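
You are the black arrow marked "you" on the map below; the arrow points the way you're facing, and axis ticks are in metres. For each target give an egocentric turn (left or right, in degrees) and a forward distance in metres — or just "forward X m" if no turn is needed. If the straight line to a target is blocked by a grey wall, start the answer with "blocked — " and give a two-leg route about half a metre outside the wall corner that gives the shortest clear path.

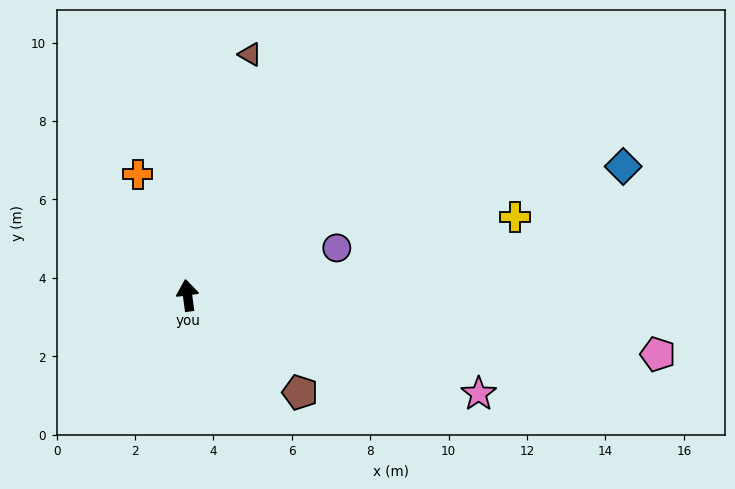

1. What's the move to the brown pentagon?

turn right 138°, forward 3.8 m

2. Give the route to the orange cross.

turn left 15°, forward 3.3 m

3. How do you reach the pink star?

turn right 116°, forward 7.8 m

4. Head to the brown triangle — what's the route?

turn right 22°, forward 6.3 m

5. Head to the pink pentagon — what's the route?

turn right 105°, forward 12.1 m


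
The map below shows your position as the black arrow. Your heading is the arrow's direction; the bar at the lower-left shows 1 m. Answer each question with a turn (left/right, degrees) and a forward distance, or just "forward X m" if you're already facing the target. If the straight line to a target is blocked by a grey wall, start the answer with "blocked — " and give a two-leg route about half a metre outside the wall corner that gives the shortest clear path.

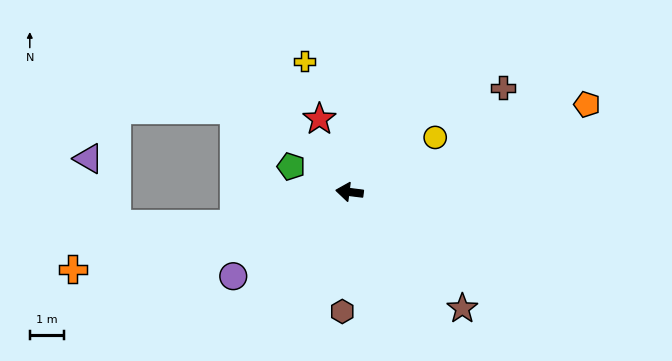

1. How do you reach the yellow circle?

turn right 140°, forward 2.9 m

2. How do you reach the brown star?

turn left 141°, forward 4.7 m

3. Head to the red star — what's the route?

turn right 60°, forward 2.3 m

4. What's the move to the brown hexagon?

turn left 94°, forward 3.5 m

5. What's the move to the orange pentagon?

turn right 153°, forward 7.3 m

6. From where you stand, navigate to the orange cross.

turn left 23°, forward 8.3 m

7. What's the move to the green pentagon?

turn right 16°, forward 1.8 m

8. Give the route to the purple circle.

turn left 43°, forward 4.1 m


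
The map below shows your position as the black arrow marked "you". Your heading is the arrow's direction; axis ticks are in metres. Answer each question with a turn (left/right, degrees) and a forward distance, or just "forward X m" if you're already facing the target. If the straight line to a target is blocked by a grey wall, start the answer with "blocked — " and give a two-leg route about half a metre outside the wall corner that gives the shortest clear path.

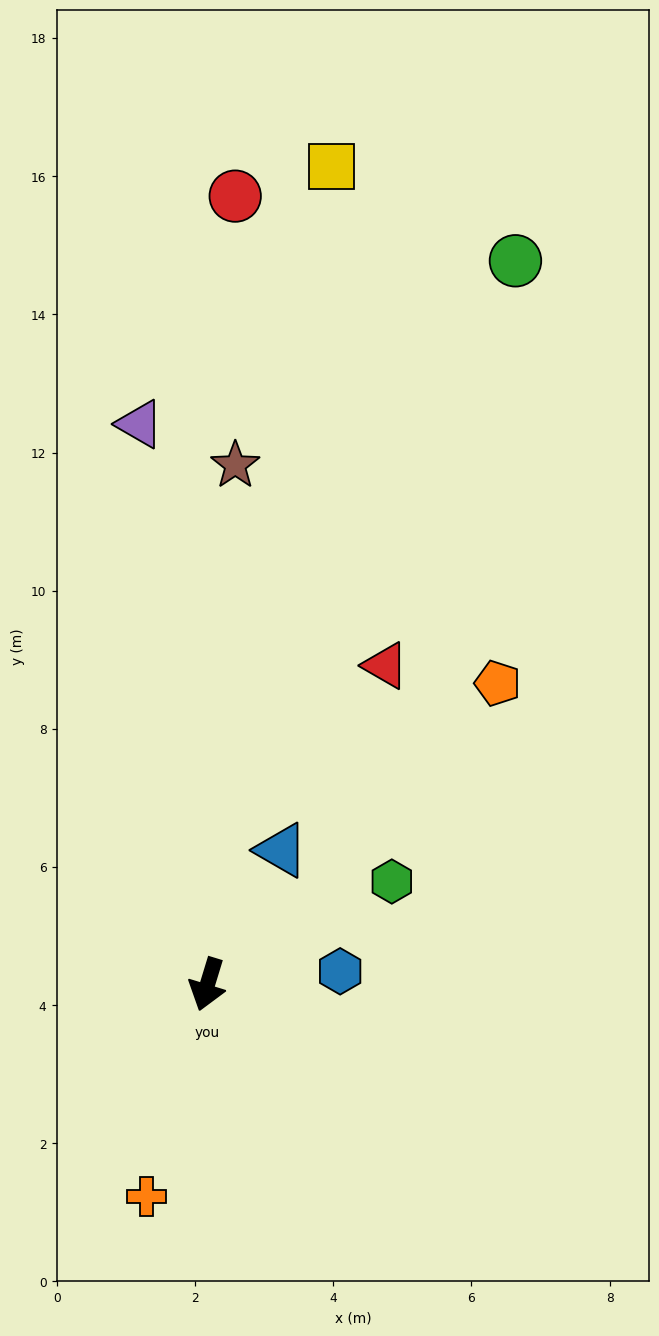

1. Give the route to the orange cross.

forward 3.2 m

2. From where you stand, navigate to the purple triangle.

turn right 156°, forward 8.2 m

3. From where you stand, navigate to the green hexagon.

turn left 136°, forward 3.1 m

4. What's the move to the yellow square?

turn right 172°, forward 12.0 m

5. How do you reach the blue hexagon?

turn left 113°, forward 1.9 m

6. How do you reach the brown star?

turn right 166°, forward 7.5 m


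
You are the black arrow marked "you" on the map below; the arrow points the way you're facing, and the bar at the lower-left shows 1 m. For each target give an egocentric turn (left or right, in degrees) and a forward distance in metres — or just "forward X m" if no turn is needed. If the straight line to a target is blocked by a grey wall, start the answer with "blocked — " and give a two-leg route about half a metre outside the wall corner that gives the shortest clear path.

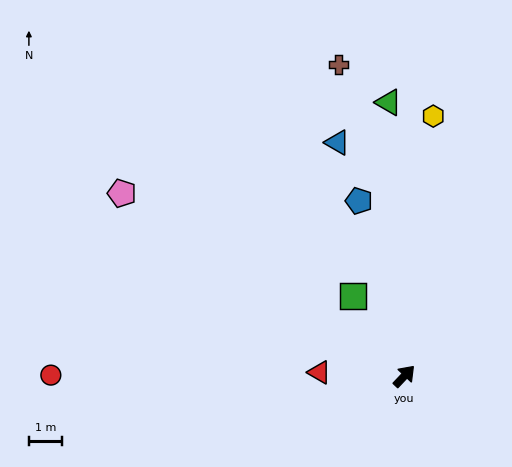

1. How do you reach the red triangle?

turn left 131°, forward 2.5 m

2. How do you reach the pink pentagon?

turn left 101°, forward 10.1 m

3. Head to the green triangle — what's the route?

turn left 47°, forward 8.2 m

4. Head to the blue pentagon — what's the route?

turn left 58°, forward 5.4 m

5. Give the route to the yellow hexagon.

turn left 37°, forward 7.8 m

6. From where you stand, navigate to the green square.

turn left 76°, forward 2.8 m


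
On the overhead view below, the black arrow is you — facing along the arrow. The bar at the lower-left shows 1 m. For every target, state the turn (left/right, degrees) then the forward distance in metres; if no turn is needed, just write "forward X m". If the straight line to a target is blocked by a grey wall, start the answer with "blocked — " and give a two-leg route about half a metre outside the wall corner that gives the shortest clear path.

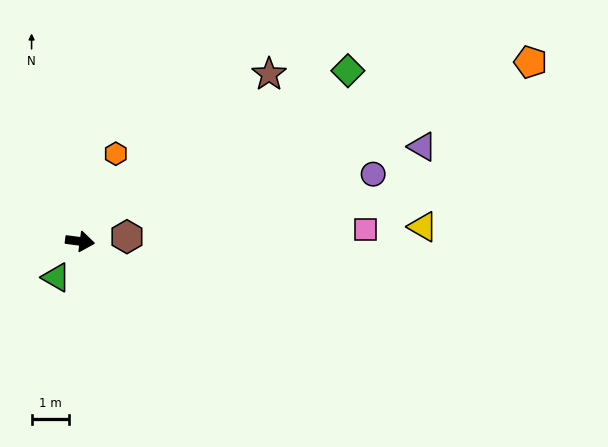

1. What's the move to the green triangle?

turn right 116°, forward 1.2 m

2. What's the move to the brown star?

turn left 49°, forward 6.8 m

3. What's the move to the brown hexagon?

turn left 13°, forward 1.3 m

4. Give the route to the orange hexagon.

turn left 75°, forward 2.6 m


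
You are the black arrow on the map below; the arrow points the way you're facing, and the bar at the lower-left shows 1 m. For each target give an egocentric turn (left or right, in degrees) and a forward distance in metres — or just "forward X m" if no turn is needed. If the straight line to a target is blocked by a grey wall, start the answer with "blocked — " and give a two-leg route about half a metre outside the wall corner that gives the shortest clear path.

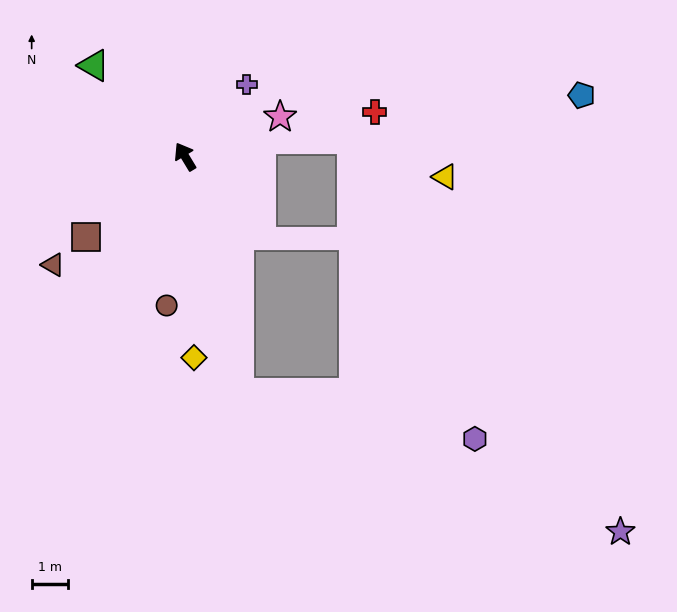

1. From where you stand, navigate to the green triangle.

turn left 14°, forward 3.6 m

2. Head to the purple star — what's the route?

blocked — turn left 162°, forward 6.7 m, then turn left 57°, forward 11.2 m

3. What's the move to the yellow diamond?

turn left 151°, forward 5.6 m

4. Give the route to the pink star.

turn right 98°, forward 2.9 m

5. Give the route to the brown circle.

turn left 142°, forward 4.2 m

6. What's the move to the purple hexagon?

blocked — turn left 162°, forward 6.7 m, then turn left 66°, forward 6.7 m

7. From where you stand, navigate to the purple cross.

turn right 72°, forward 2.6 m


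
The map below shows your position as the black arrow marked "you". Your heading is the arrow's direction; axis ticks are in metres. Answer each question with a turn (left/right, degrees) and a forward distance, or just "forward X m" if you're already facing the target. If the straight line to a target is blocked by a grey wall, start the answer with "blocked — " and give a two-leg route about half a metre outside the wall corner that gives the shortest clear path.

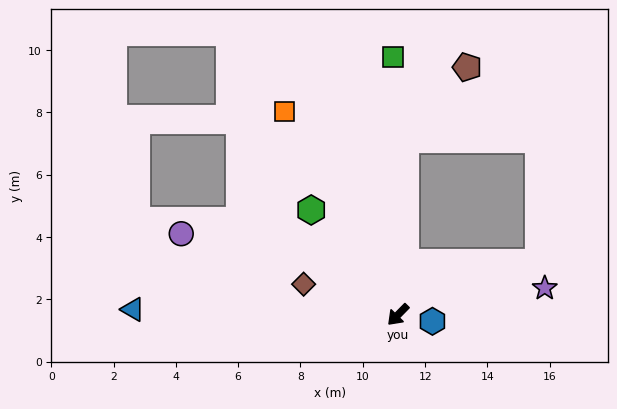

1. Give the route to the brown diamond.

turn right 64°, forward 3.2 m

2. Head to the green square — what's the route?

turn right 134°, forward 8.3 m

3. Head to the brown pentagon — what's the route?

blocked — turn right 138°, forward 5.6 m, then turn right 38°, forward 3.1 m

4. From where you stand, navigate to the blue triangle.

turn right 47°, forward 8.5 m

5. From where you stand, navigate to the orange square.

turn right 106°, forward 7.5 m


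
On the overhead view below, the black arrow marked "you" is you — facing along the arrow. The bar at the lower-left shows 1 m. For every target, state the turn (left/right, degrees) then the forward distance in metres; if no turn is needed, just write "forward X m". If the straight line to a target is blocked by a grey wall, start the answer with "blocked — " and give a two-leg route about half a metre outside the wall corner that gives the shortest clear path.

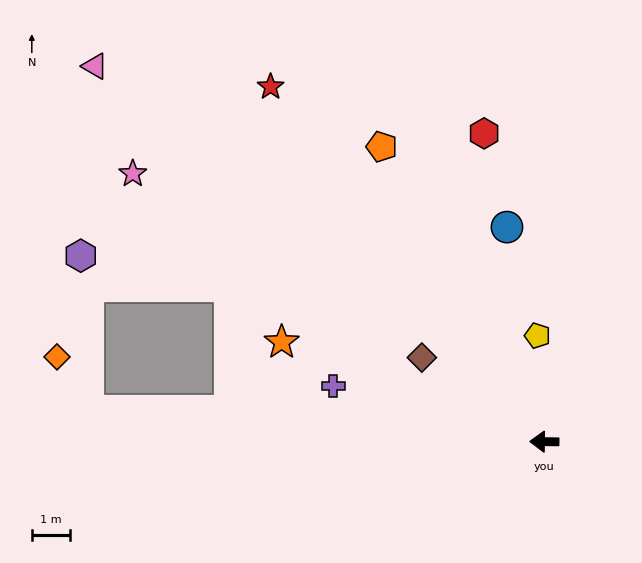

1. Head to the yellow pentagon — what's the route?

turn right 86°, forward 2.8 m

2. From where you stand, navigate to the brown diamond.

turn right 34°, forward 3.9 m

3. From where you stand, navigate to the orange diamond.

blocked — turn right 3°, forward 12.1 m, then turn right 57°, forward 1.7 m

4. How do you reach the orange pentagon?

turn right 60°, forward 8.9 m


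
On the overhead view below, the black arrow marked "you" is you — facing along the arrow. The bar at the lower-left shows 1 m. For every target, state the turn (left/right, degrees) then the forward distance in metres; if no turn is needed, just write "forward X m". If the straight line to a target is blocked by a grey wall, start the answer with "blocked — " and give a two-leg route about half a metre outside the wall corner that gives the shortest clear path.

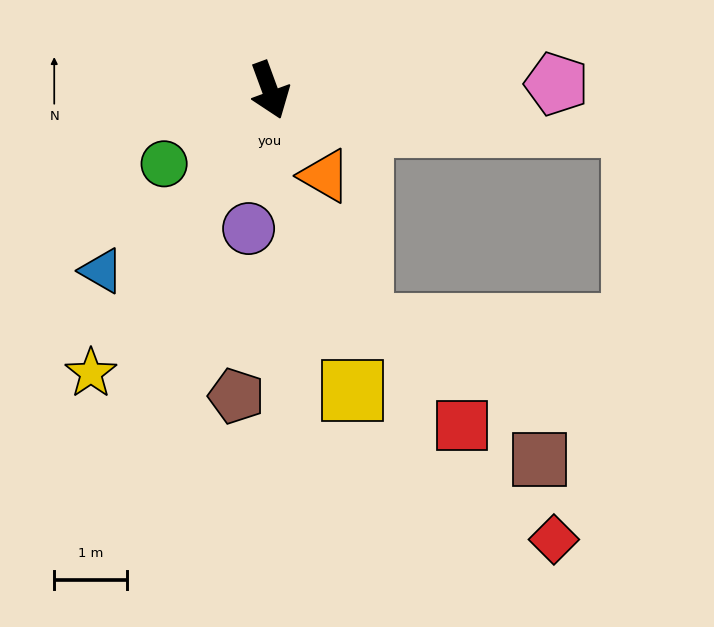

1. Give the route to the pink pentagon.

turn left 71°, forward 3.9 m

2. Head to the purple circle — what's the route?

turn right 29°, forward 1.9 m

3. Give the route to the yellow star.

turn right 52°, forward 4.6 m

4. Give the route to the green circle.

turn right 75°, forward 1.8 m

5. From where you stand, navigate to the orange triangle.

turn left 13°, forward 1.4 m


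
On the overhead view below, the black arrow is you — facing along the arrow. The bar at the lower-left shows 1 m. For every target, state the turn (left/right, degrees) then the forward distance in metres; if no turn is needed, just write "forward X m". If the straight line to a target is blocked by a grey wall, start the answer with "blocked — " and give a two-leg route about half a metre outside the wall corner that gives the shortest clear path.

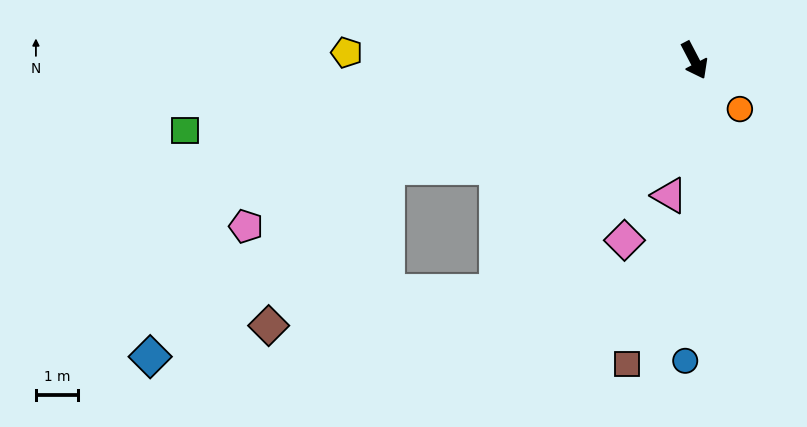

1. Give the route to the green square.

turn right 110°, forward 12.3 m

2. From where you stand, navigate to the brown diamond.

blocked — turn right 98°, forward 7.8 m, then turn left 34°, forward 4.7 m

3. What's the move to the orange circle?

turn left 15°, forward 1.6 m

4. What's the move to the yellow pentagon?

turn right 119°, forward 8.3 m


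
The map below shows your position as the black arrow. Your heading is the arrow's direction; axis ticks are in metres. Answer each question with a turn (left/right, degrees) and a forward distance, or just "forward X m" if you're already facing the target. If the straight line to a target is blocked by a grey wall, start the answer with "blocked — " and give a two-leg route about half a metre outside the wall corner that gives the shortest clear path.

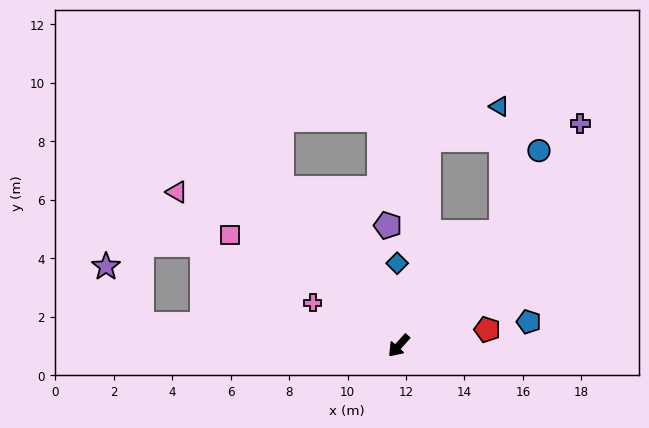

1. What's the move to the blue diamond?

turn right 137°, forward 2.8 m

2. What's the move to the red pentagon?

turn left 142°, forward 3.1 m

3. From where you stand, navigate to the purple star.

blocked — turn right 53°, forward 8.8 m, then turn right 53°, forward 2.3 m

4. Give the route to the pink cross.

turn right 75°, forward 3.3 m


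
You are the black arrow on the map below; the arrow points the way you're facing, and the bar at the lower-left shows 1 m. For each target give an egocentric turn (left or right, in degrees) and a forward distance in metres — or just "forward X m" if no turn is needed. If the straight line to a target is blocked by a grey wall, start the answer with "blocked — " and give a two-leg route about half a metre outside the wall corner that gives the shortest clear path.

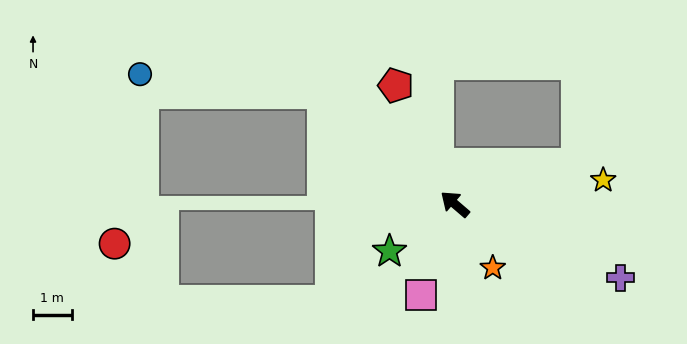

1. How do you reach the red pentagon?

turn right 23°, forward 3.4 m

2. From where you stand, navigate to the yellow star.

turn right 130°, forward 3.9 m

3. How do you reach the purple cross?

turn right 163°, forward 4.7 m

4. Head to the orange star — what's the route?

turn left 161°, forward 1.9 m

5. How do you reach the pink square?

turn left 110°, forward 2.5 m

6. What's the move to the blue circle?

blocked — forward 4.5 m, then turn left 35°, forward 4.8 m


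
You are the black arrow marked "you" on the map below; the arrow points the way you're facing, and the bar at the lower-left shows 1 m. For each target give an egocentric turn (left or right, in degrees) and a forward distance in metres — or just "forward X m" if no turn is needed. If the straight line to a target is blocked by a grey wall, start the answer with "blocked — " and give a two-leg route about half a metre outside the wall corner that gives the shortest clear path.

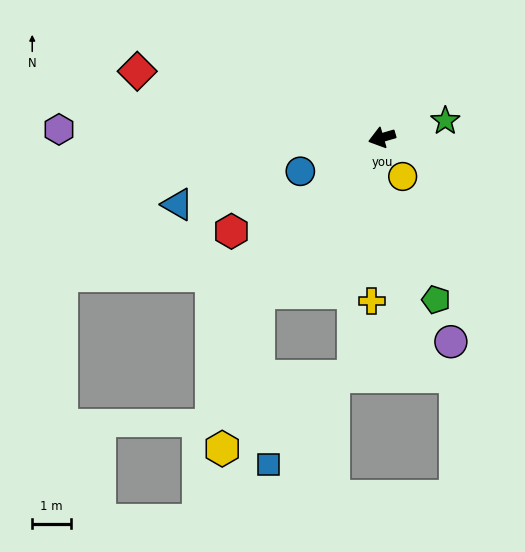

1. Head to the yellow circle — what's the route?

turn left 102°, forward 1.2 m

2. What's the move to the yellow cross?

turn left 70°, forward 4.3 m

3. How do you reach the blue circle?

turn left 6°, forward 2.3 m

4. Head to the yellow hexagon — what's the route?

blocked — turn left 36°, forward 5.2 m, then turn left 25°, forward 4.2 m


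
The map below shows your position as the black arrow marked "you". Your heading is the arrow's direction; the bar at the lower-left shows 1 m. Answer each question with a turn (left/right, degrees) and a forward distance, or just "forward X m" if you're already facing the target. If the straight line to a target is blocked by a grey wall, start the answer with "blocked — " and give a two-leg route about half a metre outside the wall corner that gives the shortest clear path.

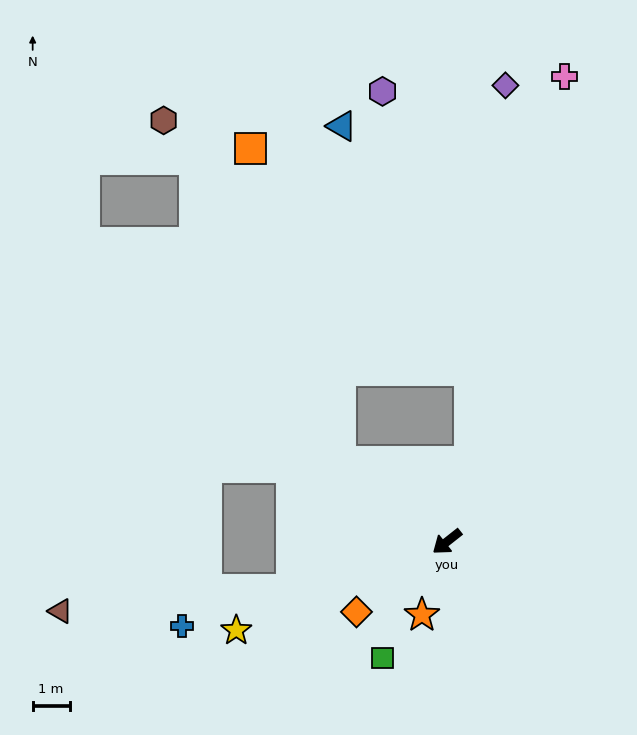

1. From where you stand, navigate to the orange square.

blocked — turn right 75°, forward 3.6 m, then turn right 37°, forward 8.8 m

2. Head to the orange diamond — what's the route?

forward 3.1 m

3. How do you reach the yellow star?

turn right 15°, forward 6.2 m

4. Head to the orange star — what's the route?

turn left 33°, forward 2.1 m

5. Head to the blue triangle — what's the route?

blocked — turn right 75°, forward 3.6 m, then turn right 54°, forward 9.1 m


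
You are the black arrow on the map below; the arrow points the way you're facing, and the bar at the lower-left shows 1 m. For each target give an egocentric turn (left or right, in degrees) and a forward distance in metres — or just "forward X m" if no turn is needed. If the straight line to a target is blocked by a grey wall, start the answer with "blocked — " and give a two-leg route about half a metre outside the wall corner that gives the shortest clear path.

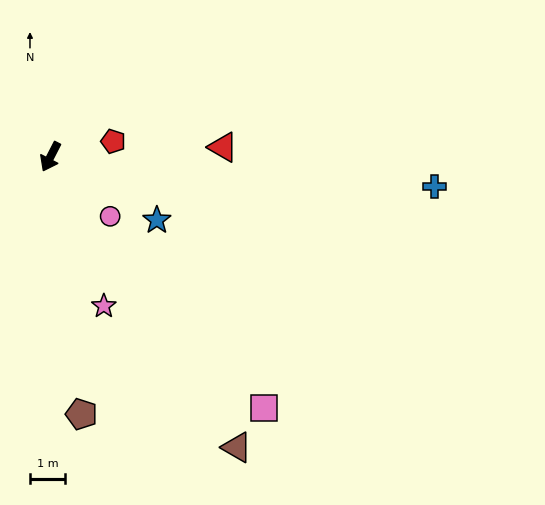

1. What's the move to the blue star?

turn left 86°, forward 3.5 m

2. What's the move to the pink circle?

turn left 72°, forward 2.4 m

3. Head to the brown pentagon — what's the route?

turn left 34°, forward 7.4 m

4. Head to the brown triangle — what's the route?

turn left 60°, forward 9.9 m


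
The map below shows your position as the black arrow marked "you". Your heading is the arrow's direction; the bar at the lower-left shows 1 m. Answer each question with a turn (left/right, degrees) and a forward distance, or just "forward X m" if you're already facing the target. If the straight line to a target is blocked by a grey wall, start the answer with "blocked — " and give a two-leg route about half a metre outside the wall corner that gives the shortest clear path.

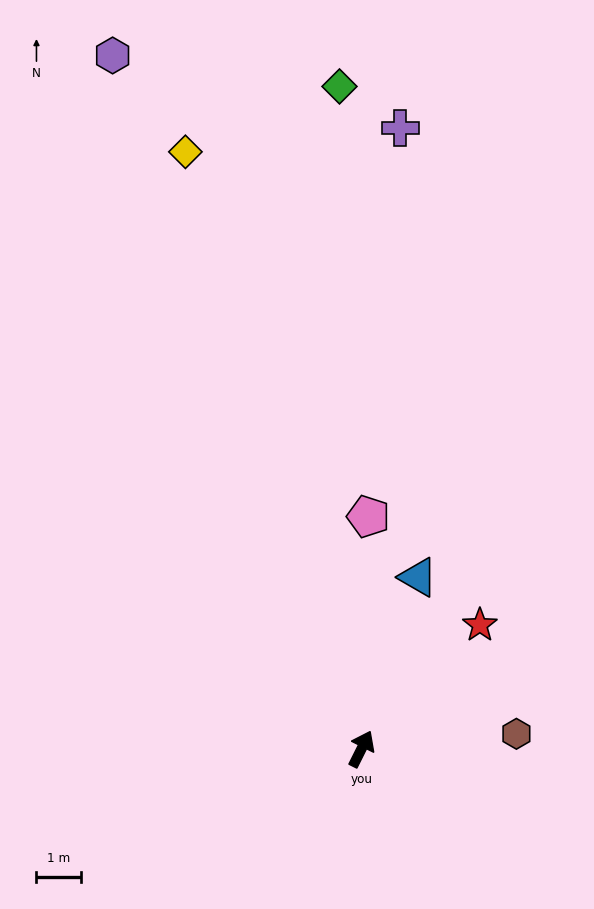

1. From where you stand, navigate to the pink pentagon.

turn left 25°, forward 5.2 m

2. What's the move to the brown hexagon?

turn right 58°, forward 3.5 m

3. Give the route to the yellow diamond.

turn left 43°, forward 13.9 m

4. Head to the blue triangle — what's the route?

turn left 8°, forward 4.0 m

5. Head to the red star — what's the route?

turn right 17°, forward 3.8 m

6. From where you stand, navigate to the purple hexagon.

turn left 46°, forward 16.5 m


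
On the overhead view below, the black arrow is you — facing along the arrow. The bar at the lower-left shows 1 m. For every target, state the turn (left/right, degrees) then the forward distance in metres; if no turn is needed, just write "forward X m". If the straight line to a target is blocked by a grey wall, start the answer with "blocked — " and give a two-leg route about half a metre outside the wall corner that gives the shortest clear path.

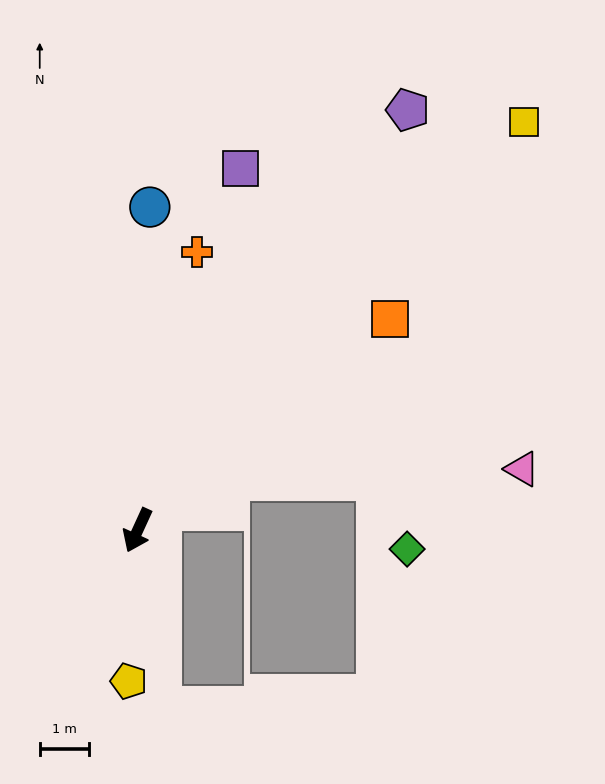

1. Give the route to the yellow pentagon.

turn left 21°, forward 3.1 m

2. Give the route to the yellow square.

turn left 161°, forward 11.5 m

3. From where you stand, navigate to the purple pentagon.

turn left 172°, forward 10.2 m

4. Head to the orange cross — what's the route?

turn right 167°, forward 5.8 m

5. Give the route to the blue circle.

turn right 158°, forward 6.6 m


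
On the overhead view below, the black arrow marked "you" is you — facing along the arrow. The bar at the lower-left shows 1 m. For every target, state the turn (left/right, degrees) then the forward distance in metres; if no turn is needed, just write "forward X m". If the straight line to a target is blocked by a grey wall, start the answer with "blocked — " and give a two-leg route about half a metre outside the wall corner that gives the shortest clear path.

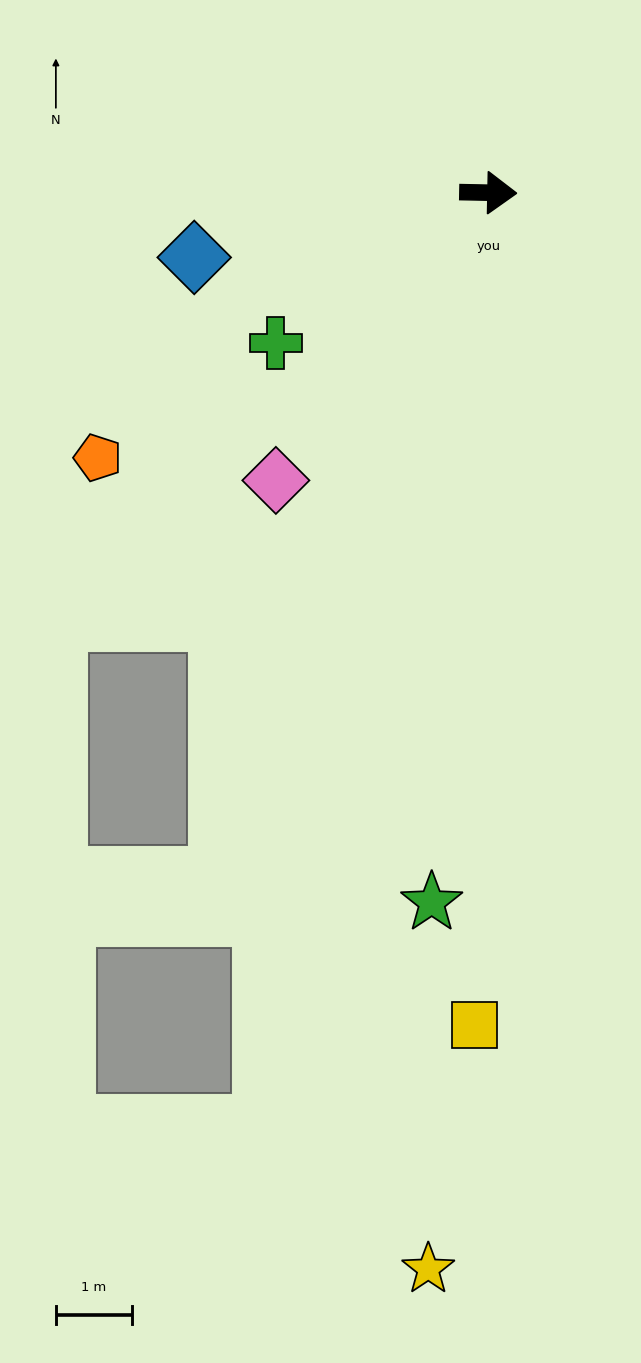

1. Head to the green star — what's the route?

turn right 93°, forward 9.4 m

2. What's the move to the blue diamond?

turn right 166°, forward 4.0 m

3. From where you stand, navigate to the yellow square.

turn right 90°, forward 11.0 m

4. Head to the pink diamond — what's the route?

turn right 125°, forward 4.7 m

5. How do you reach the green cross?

turn right 144°, forward 3.4 m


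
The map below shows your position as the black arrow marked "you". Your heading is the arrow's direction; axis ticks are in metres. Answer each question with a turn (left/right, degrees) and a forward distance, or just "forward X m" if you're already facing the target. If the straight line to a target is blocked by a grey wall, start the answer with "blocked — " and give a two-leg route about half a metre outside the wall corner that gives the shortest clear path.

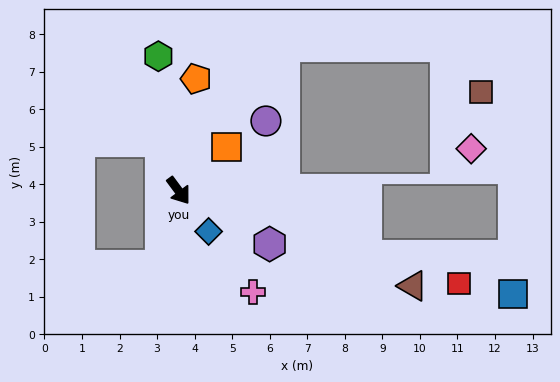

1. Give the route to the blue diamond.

forward 1.3 m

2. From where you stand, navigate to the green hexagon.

turn left 152°, forward 3.6 m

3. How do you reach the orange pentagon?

turn left 135°, forward 3.0 m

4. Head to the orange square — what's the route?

turn left 96°, forward 1.7 m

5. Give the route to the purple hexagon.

turn left 23°, forward 2.8 m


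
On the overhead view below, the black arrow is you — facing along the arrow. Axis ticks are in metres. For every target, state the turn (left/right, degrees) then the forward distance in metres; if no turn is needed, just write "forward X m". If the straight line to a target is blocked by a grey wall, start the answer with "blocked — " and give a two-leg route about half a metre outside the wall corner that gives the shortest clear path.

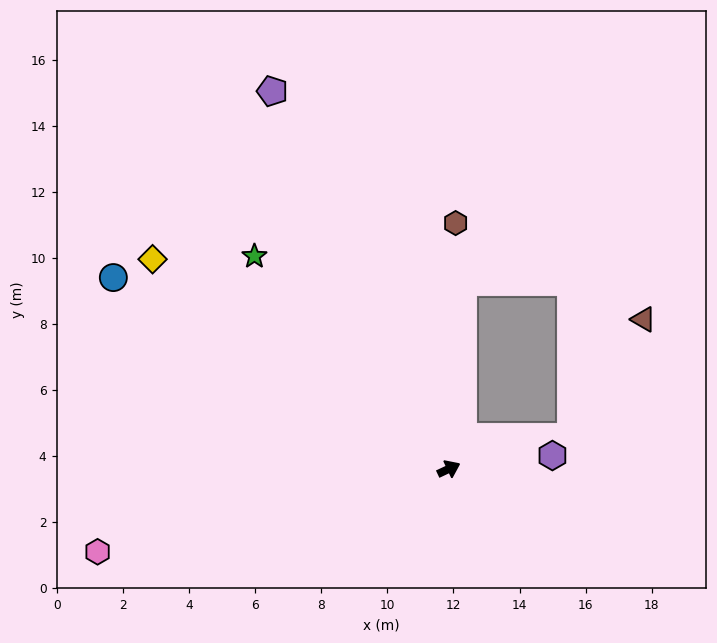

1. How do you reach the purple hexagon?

turn right 18°, forward 3.2 m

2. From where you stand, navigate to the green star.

turn left 107°, forward 8.7 m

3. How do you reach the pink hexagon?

turn left 168°, forward 10.9 m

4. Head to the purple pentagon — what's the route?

turn left 90°, forward 12.6 m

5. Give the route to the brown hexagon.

turn left 63°, forward 7.4 m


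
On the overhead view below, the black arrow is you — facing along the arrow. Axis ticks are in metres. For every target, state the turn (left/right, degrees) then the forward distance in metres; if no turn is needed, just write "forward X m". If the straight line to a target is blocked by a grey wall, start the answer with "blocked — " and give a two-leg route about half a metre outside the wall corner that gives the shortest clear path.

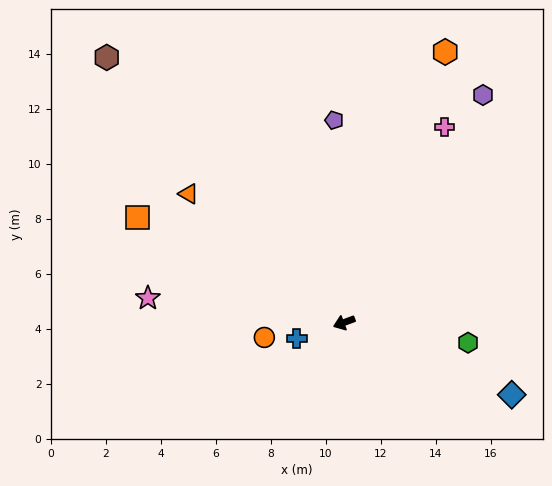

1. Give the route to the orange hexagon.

turn right 131°, forward 10.5 m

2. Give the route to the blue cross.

forward 1.8 m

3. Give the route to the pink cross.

turn right 138°, forward 8.0 m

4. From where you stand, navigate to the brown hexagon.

turn right 69°, forward 12.9 m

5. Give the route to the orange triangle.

turn right 60°, forward 7.3 m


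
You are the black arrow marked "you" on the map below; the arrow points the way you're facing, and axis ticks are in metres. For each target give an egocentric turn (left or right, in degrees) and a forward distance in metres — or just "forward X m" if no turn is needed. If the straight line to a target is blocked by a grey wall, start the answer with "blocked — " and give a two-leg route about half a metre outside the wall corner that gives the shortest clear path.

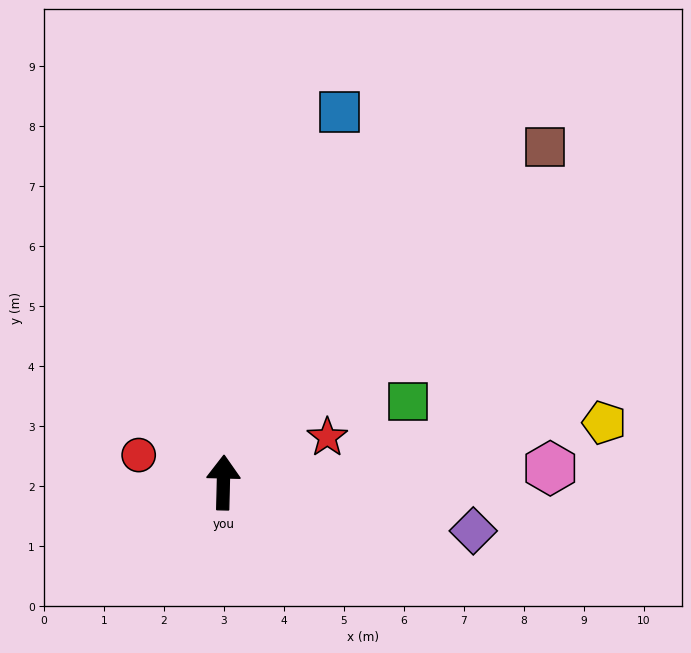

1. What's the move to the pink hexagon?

turn right 86°, forward 5.5 m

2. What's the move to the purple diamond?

turn right 100°, forward 4.2 m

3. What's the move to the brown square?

turn right 42°, forward 7.7 m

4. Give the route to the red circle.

turn left 73°, forward 1.5 m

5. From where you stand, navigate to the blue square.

turn right 16°, forward 6.5 m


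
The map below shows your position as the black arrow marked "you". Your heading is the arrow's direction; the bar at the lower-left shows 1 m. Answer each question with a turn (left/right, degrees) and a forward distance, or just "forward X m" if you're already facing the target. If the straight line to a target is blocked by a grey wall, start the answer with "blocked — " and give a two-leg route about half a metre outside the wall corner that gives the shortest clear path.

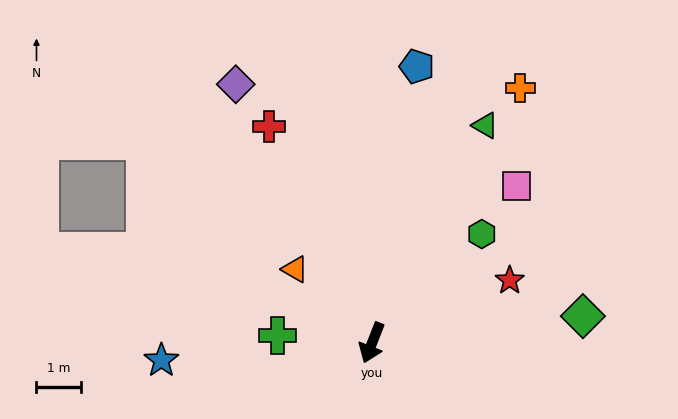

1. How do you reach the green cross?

turn right 73°, forward 2.1 m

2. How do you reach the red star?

turn left 136°, forward 3.4 m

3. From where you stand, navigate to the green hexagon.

turn left 156°, forward 3.5 m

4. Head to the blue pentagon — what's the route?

turn right 168°, forward 6.3 m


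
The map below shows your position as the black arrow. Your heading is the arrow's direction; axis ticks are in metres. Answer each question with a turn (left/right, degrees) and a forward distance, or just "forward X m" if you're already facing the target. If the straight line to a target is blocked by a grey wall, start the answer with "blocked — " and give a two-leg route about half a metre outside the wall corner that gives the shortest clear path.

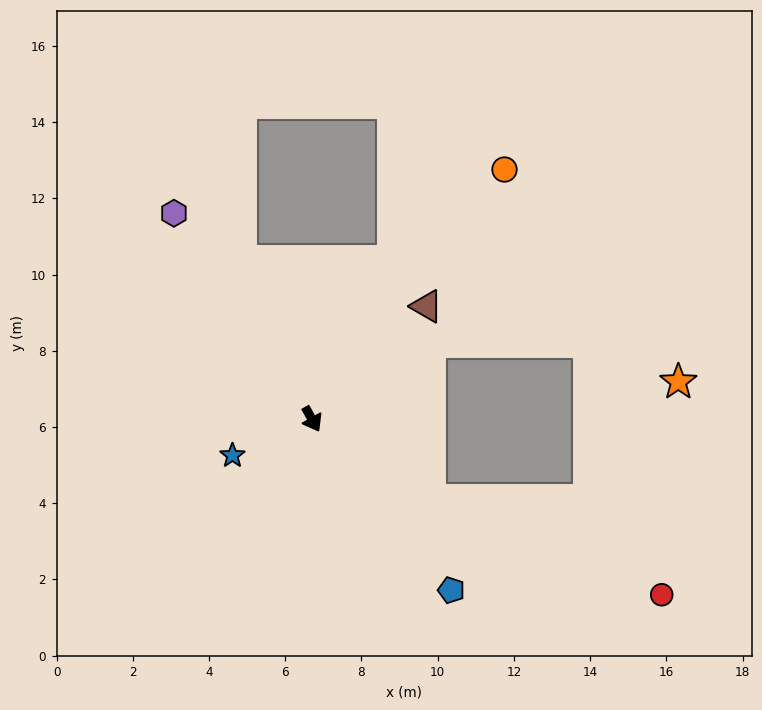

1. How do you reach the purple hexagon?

turn right 175°, forward 6.5 m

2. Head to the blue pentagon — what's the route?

turn left 10°, forward 5.8 m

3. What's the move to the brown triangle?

turn left 105°, forward 4.2 m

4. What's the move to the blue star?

turn right 95°, forward 2.3 m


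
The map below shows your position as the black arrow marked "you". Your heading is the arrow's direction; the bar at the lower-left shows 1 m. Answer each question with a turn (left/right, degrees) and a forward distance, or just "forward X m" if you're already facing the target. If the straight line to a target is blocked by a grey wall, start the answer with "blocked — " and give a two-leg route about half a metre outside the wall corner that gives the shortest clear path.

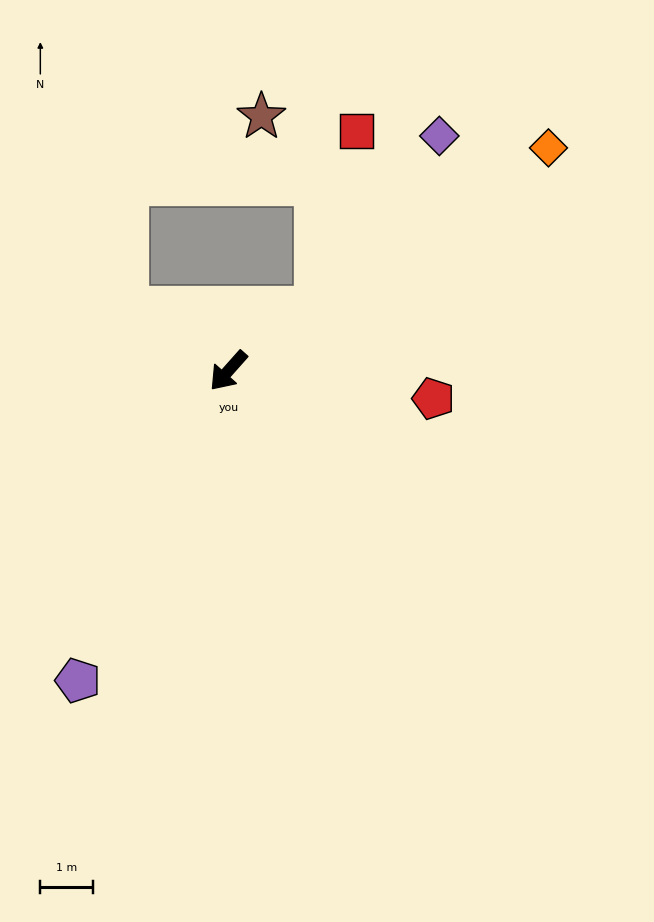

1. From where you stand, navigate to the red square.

blocked — turn left 167°, forward 2.1 m, then turn left 42°, forward 3.5 m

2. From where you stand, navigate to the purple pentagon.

turn left 16°, forward 6.6 m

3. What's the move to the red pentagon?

turn left 124°, forward 3.9 m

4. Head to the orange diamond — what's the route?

turn left 166°, forward 7.4 m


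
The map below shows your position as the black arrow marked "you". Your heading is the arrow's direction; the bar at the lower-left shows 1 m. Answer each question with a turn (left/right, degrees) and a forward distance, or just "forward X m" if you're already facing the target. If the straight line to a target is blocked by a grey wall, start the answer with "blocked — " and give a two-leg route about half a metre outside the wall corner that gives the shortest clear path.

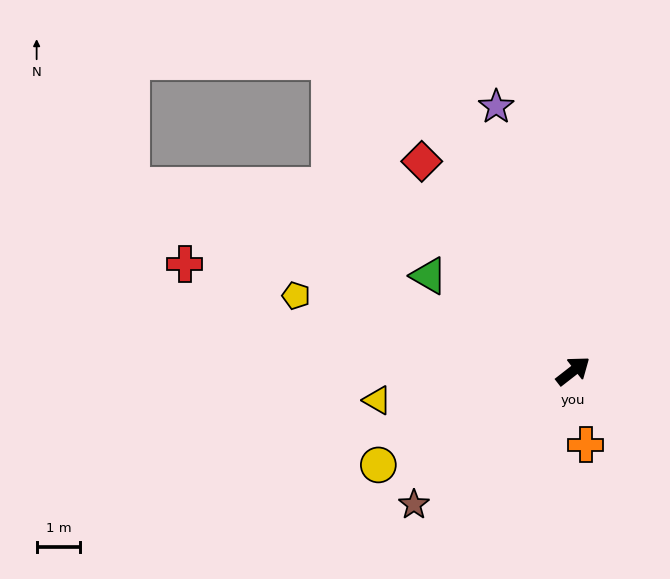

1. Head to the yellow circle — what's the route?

turn left 168°, forward 5.0 m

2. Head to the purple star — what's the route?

turn left 68°, forward 6.3 m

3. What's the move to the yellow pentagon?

turn left 127°, forward 6.6 m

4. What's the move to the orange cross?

turn right 118°, forward 1.7 m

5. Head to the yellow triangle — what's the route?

turn left 151°, forward 4.6 m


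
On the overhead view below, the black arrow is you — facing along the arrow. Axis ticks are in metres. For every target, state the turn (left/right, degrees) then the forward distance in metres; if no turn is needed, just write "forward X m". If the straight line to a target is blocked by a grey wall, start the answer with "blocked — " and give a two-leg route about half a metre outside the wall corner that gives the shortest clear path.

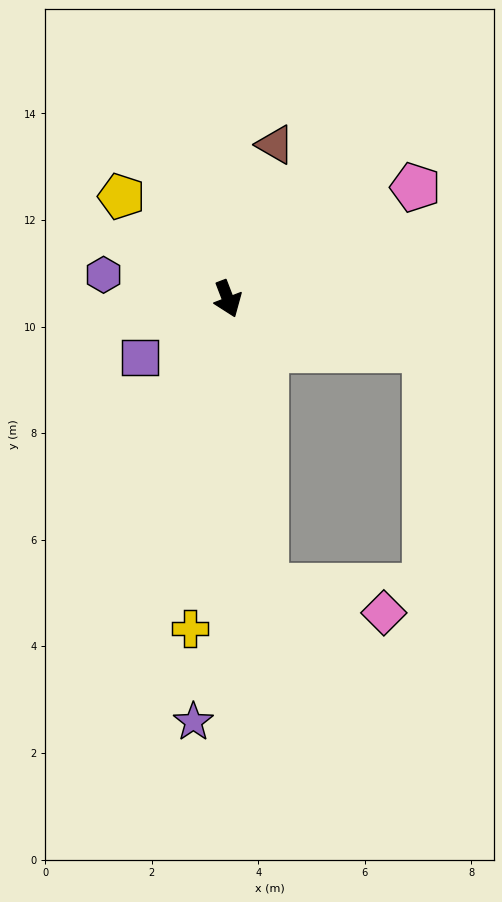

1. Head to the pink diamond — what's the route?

blocked — turn right 13°, forward 5.4 m, then turn left 69°, forward 2.3 m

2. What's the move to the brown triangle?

turn left 142°, forward 3.0 m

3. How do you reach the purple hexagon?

turn right 122°, forward 2.4 m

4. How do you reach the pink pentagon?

turn left 100°, forward 4.1 m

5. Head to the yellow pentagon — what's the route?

turn right 155°, forward 2.8 m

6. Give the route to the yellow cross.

turn right 28°, forward 6.2 m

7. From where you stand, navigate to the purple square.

turn right 77°, forward 2.0 m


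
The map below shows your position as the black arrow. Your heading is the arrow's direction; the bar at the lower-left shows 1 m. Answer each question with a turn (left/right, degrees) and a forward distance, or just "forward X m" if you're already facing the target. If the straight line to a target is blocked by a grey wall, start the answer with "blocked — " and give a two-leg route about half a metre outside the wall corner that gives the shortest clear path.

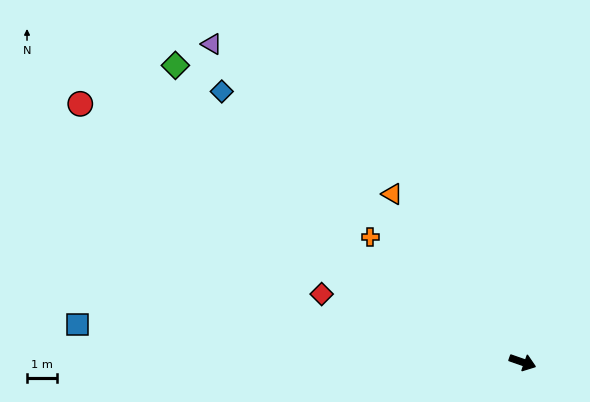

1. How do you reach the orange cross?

turn left 160°, forward 6.6 m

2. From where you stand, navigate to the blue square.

turn right 166°, forward 14.9 m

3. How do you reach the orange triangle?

turn left 147°, forward 7.1 m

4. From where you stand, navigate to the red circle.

turn left 169°, forward 17.1 m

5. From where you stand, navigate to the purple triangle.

turn left 154°, forward 14.9 m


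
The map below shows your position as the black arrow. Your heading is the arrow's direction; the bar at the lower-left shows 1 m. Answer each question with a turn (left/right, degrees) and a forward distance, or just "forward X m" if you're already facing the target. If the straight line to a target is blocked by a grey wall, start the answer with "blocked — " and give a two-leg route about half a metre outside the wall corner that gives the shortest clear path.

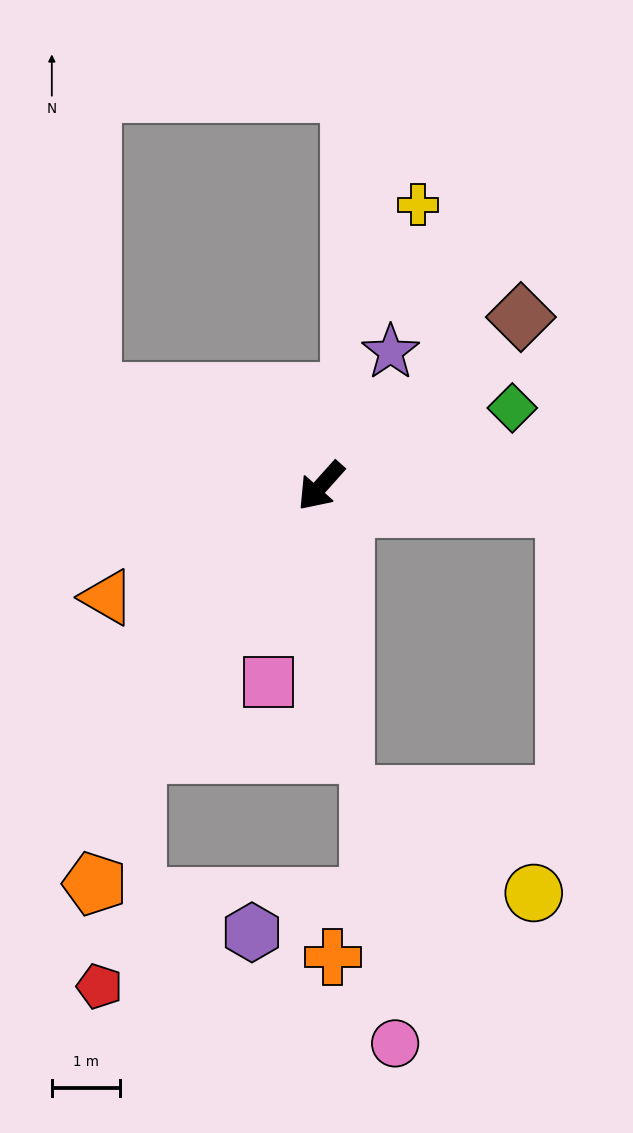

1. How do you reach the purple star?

turn right 166°, forward 2.2 m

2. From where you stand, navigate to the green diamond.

turn left 154°, forward 3.0 m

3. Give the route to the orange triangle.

turn right 21°, forward 3.5 m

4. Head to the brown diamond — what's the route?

turn left 172°, forward 3.8 m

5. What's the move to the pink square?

turn left 27°, forward 3.0 m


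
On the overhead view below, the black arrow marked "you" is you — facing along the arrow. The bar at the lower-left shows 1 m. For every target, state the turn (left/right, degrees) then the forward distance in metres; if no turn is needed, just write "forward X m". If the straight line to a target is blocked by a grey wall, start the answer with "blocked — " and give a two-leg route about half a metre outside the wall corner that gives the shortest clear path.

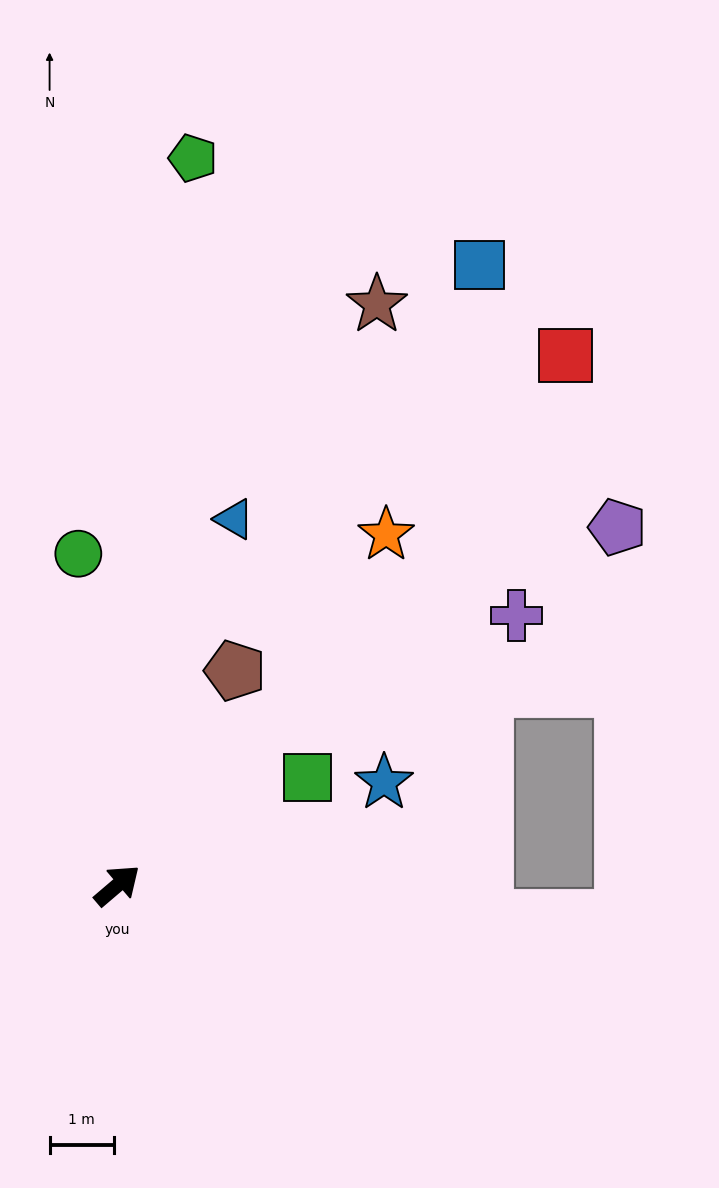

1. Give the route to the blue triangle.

turn left 32°, forward 6.0 m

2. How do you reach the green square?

turn right 11°, forward 3.4 m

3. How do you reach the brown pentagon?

turn left 21°, forward 3.8 m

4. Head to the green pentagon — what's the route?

turn left 44°, forward 11.4 m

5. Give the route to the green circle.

turn left 56°, forward 5.2 m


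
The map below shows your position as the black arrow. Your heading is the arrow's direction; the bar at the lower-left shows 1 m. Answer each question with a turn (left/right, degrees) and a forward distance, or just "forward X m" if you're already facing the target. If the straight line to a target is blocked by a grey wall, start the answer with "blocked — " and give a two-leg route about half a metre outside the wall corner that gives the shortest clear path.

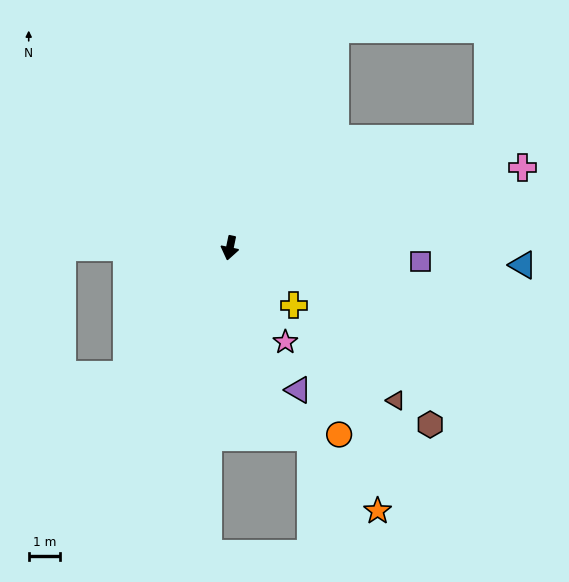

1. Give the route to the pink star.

turn left 42°, forward 3.4 m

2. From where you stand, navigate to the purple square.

turn left 98°, forward 6.0 m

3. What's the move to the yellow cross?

turn left 60°, forward 2.7 m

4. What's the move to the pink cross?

turn left 117°, forward 9.6 m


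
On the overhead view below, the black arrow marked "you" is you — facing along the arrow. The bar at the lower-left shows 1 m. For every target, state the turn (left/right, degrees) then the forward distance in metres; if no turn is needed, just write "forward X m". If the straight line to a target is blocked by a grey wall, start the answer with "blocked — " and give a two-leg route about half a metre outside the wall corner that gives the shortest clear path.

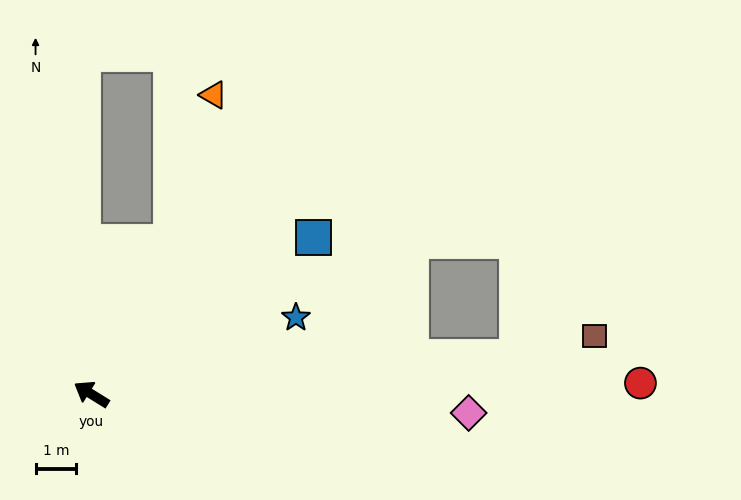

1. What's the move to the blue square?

turn right 113°, forward 6.6 m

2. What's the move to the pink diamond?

turn right 151°, forward 9.2 m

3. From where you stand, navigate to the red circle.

turn right 147°, forward 13.4 m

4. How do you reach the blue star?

turn right 128°, forward 5.3 m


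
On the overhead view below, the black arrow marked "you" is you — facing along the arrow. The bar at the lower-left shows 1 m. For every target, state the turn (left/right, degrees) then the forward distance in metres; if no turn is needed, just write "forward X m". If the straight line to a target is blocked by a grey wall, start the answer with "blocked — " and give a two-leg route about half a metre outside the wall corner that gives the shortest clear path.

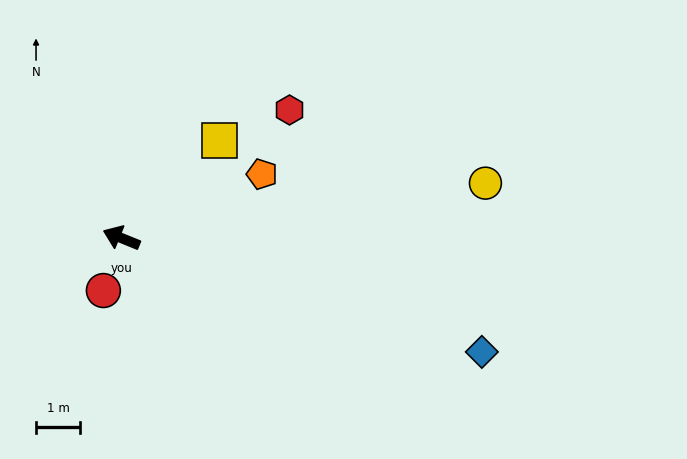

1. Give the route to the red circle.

turn left 93°, forward 1.3 m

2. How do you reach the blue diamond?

turn right 175°, forward 8.6 m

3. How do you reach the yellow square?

turn right 113°, forward 3.1 m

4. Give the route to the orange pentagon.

turn right 133°, forward 3.5 m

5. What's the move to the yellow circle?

turn right 149°, forward 8.3 m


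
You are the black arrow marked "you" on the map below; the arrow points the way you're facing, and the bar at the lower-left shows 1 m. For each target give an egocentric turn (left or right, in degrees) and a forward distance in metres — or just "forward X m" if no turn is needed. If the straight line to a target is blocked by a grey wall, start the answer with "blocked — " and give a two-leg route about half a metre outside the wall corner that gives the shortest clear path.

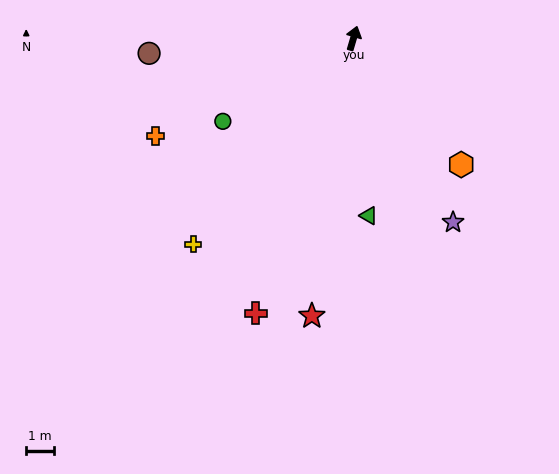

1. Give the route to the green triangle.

turn right 159°, forward 6.5 m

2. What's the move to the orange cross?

turn left 133°, forward 8.1 m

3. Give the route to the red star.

turn right 172°, forward 10.2 m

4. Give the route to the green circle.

turn left 139°, forward 5.6 m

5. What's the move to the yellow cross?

turn left 159°, forward 9.5 m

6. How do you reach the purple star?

turn right 135°, forward 7.6 m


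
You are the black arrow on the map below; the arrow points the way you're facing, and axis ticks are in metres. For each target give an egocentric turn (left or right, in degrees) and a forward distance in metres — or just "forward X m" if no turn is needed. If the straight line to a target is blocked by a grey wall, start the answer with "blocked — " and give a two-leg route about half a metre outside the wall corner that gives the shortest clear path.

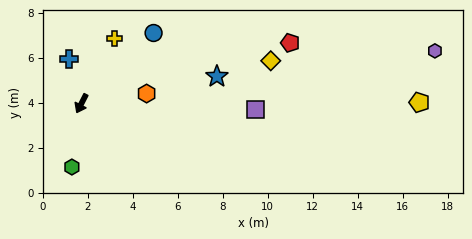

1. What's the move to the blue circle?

turn left 161°, forward 4.5 m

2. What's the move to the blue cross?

turn right 138°, forward 2.0 m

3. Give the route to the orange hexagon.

turn left 126°, forward 2.9 m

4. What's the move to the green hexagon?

turn left 18°, forward 2.9 m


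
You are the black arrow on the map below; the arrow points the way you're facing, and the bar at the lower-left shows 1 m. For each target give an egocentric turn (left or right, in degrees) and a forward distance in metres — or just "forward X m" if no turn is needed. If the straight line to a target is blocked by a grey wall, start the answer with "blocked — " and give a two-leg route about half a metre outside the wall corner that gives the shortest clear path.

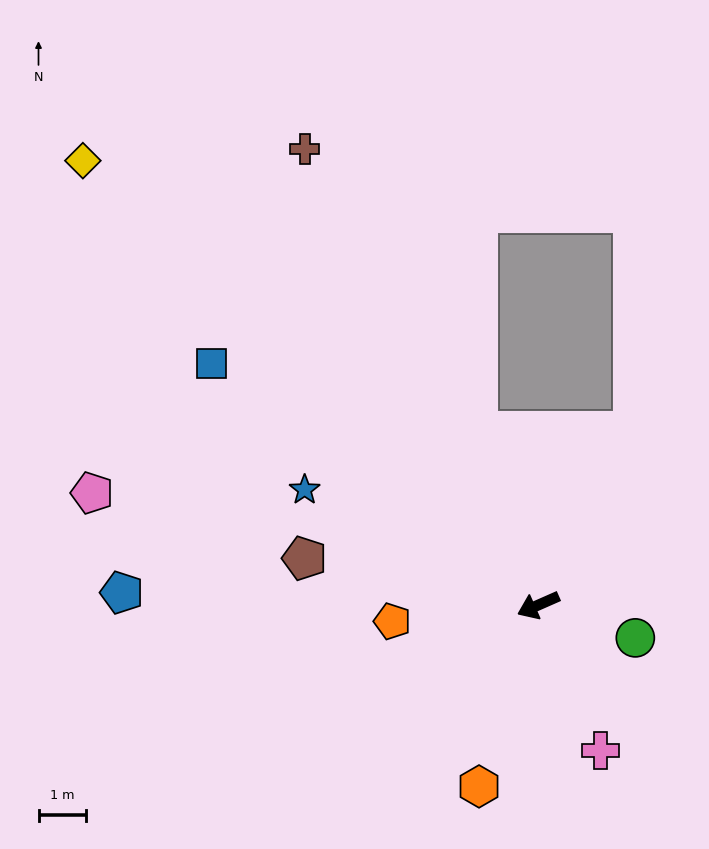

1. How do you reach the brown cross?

turn right 87°, forward 10.9 m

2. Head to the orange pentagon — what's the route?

turn right 17°, forward 3.1 m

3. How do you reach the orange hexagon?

turn left 48°, forward 4.1 m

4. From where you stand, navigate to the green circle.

turn left 138°, forward 2.2 m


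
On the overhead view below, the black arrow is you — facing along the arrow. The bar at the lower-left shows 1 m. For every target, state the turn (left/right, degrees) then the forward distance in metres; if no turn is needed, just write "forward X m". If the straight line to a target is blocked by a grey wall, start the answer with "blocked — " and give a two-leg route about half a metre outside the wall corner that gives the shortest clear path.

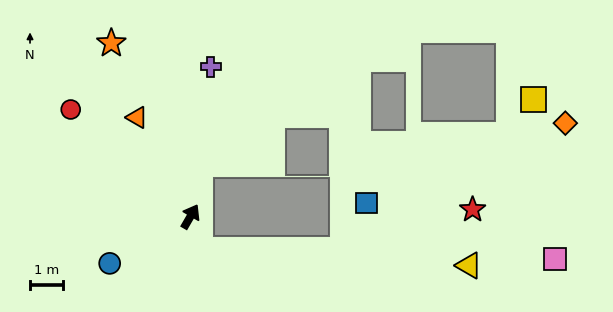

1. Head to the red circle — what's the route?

turn left 78°, forward 4.9 m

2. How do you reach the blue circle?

turn left 150°, forward 2.9 m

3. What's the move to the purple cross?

turn left 22°, forward 4.6 m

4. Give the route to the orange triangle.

turn left 58°, forward 3.5 m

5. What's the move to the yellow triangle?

blocked — turn right 136°, forward 1.1 m, then turn left 73°, forward 8.3 m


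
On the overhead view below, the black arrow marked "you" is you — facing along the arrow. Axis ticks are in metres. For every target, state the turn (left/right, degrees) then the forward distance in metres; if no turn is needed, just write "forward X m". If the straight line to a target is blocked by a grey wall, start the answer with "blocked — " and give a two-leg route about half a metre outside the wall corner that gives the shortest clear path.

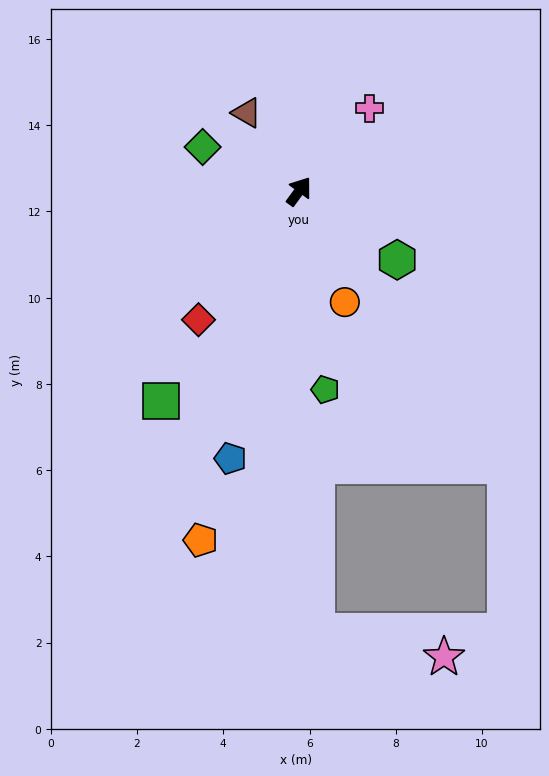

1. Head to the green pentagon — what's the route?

turn right 136°, forward 4.6 m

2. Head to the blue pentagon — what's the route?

turn right 158°, forward 6.4 m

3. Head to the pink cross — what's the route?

turn right 4°, forward 2.5 m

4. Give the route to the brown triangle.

turn left 70°, forward 2.2 m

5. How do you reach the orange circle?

turn right 121°, forward 2.8 m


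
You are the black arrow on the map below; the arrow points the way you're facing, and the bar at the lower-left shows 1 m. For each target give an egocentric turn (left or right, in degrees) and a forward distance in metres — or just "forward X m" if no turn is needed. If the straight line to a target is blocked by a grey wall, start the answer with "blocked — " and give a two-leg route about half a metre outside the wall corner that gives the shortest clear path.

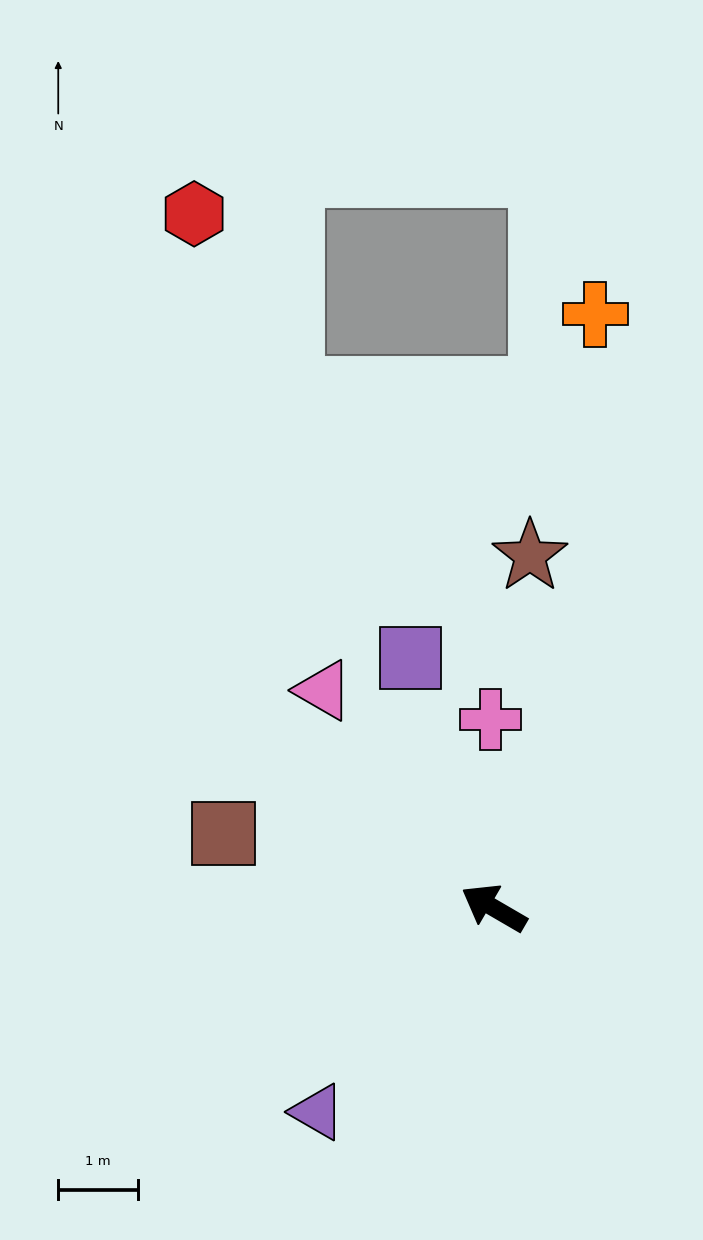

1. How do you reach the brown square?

turn left 15°, forward 3.5 m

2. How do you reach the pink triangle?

turn right 22°, forward 3.5 m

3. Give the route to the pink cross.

turn right 59°, forward 2.4 m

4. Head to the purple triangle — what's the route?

turn left 79°, forward 3.4 m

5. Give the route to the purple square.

turn right 41°, forward 3.3 m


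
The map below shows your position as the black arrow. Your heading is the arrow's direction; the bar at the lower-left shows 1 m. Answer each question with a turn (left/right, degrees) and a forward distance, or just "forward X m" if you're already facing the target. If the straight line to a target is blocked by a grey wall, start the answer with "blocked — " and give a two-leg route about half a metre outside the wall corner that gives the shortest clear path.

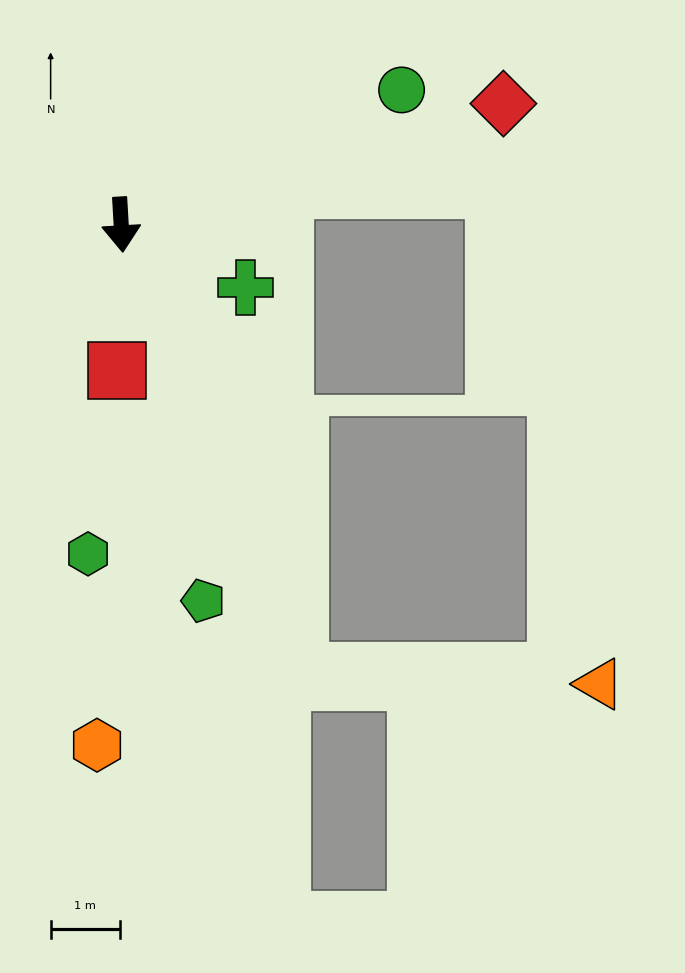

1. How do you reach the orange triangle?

blocked — turn left 18°, forward 7.0 m, then turn left 66°, forward 4.3 m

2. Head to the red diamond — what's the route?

turn left 104°, forward 5.8 m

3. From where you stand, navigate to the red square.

turn right 5°, forward 2.1 m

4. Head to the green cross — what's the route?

turn left 60°, forward 2.0 m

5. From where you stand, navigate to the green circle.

turn left 112°, forward 4.5 m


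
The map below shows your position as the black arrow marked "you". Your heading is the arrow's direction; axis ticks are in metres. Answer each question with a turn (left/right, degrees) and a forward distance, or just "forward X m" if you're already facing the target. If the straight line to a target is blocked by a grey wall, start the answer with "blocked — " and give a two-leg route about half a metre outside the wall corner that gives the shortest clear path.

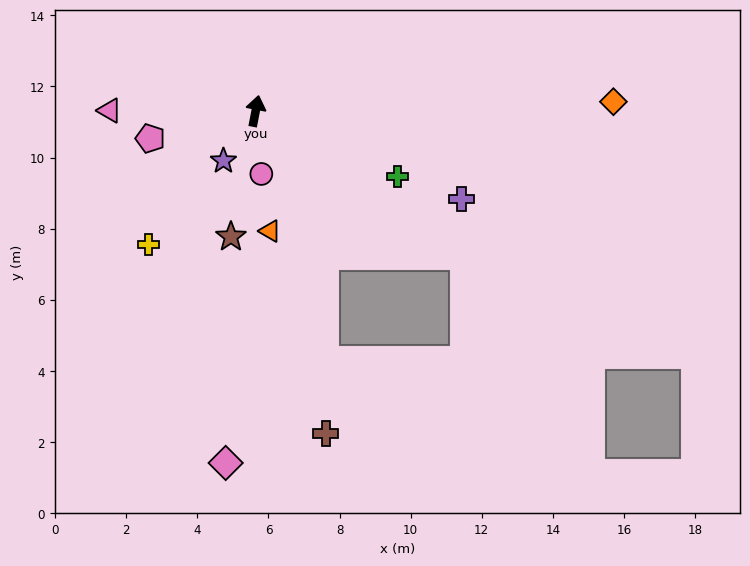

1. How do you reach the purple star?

turn left 158°, forward 1.7 m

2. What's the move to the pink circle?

turn right 164°, forward 1.8 m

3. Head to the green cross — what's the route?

turn right 104°, forward 4.4 m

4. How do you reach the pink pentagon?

turn left 116°, forward 3.1 m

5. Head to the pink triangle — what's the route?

turn left 101°, forward 4.1 m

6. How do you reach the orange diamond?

turn right 78°, forward 10.1 m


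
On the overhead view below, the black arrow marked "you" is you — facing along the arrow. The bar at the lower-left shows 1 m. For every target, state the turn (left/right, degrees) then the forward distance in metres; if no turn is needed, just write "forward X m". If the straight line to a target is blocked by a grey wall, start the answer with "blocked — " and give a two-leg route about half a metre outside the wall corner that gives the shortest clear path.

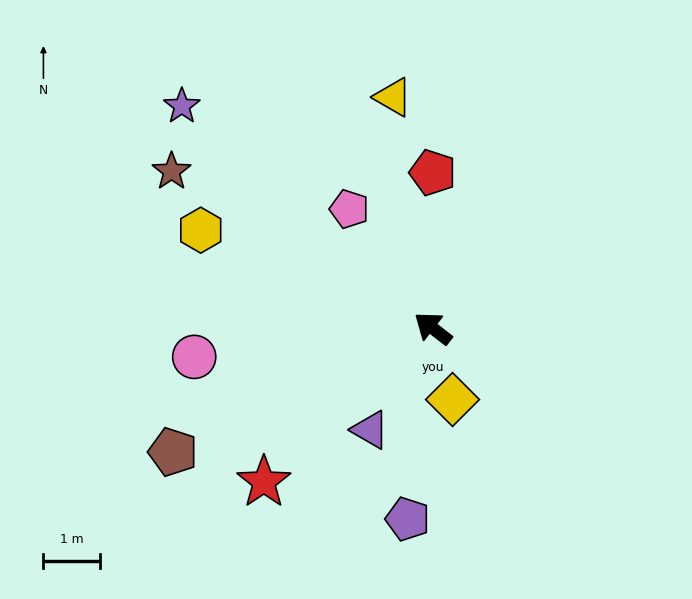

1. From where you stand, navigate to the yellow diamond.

turn left 143°, forward 1.3 m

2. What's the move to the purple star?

turn right 4°, forward 6.0 m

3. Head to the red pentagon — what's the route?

turn right 52°, forward 2.8 m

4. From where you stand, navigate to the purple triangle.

turn left 96°, forward 2.1 m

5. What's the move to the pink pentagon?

turn right 17°, forward 2.6 m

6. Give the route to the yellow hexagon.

turn left 15°, forward 4.5 m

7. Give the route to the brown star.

turn left 7°, forward 5.4 m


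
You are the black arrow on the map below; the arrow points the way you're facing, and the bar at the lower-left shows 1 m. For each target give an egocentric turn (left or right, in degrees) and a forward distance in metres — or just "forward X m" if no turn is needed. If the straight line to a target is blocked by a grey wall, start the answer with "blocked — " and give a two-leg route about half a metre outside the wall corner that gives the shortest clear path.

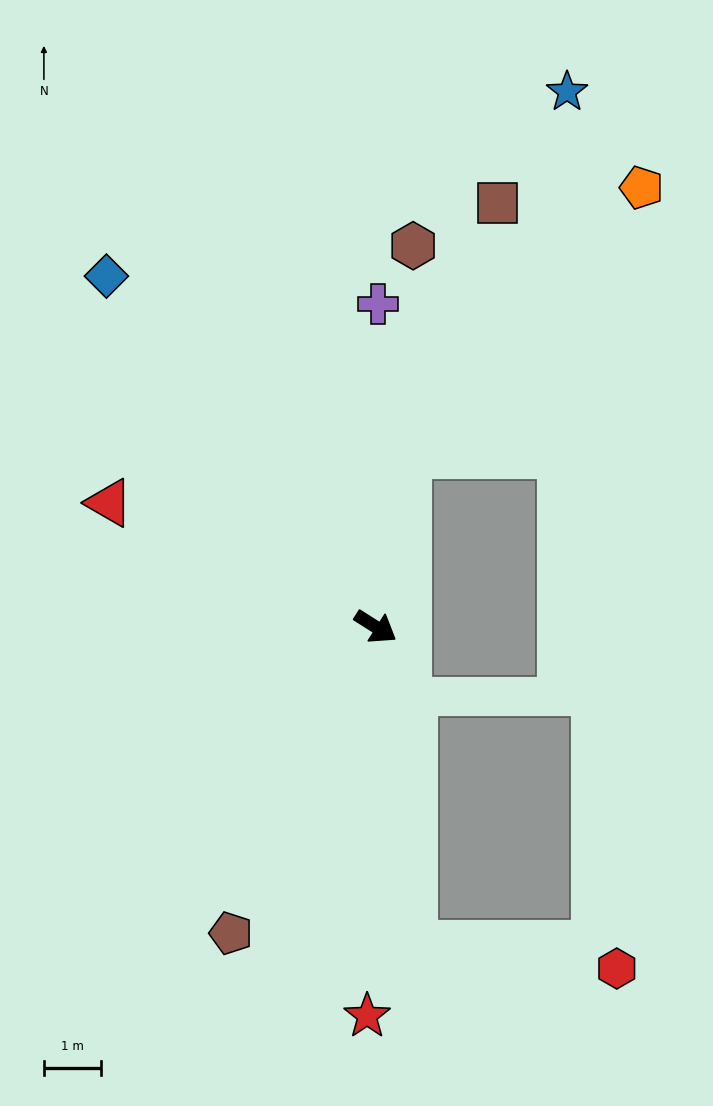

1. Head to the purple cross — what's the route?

turn left 122°, forward 5.6 m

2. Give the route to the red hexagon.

blocked — turn right 51°, forward 5.6 m, then turn left 77°, forward 3.6 m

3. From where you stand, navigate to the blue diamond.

turn left 160°, forward 7.7 m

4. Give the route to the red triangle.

turn right 173°, forward 5.1 m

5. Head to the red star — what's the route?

turn right 59°, forward 6.8 m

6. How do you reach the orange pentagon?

blocked — turn left 112°, forward 3.1 m, then turn right 31°, forward 6.2 m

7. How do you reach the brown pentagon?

turn right 83°, forward 5.9 m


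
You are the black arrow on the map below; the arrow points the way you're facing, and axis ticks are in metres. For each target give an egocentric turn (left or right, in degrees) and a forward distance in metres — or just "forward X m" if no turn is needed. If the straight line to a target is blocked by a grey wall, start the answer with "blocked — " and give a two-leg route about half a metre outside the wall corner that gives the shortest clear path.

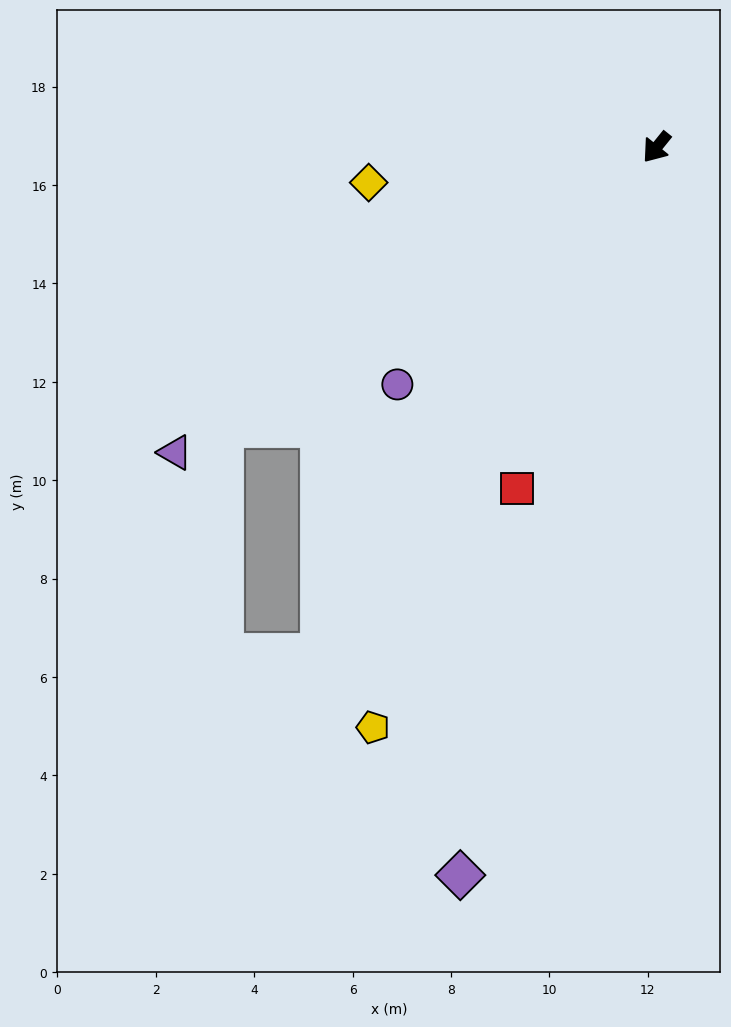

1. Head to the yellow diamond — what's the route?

turn right 44°, forward 5.9 m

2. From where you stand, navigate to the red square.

turn left 17°, forward 7.5 m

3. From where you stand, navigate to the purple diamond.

turn left 24°, forward 15.3 m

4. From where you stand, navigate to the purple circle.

turn right 9°, forward 7.1 m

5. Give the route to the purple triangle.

turn right 19°, forward 11.6 m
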